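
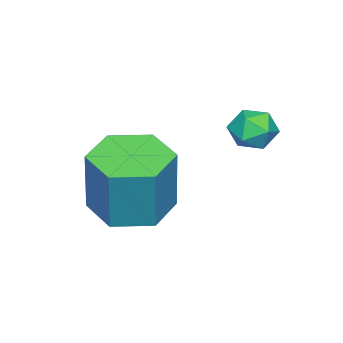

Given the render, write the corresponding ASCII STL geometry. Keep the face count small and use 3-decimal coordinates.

solid 
facet normal -0.204 -0.121 -0.972
outer loop
vertex 3.038 1.401 -1.799
vertex 1.991 1.383 -1.577
vertex 2.475 2.312 -1.794
endloop
endfacet
facet normal 0.826 0.512 -0.237
outer loop
vertex 3.038 1.401 -1.799
vertex 2.475 2.312 -1.794
vertex 3.435 1.636 0.095
endloop
endfacet
facet normal 0.826 0.511 -0.237
outer loop
vertex 3.435 1.636 0.095
vertex 2.475 2.312 -1.794
vertex 2.873 2.547 0.1
endloop
endfacet
facet normal 0.204 0.121 0.972
outer loop
vertex 3.435 1.636 0.095
vertex 2.873 2.547 0.1
vertex 2.389 1.617 0.317
endloop
endfacet
facet normal -0.204 -0.121 -0.972
outer loop
vertex 2.475 2.312 -1.794
vertex 1.991 1.383 -1.577
vertex 1.429 2.293 -1.572
endloop
endfacet
facet normal -0.042 0.993 -0.114
outer loop
vertex 2.475 2.312 -1.794
vertex 1.429 2.293 -1.572
vertex 2.873 2.547 0.1
endloop
endfacet
facet normal -0.042 0.993 -0.114
outer loop
vertex 2.873 2.547 0.1
vertex 1.429 2.293 -1.572
vertex 1.827 2.528 0.322
endloop
endfacet
facet normal 0.204 0.121 0.972
outer loop
vertex 2.873 2.547 0.1
vertex 1.827 2.528 0.322
vertex 2.389 1.617 0.317
endloop
endfacet
facet normal -0.204 -0.121 -0.972
outer loop
vertex 1.429 2.293 -1.572
vertex 1.991 1.383 -1.577
vertex 0.945 1.364 -1.355
endloop
endfacet
facet normal -0.868 0.481 0.123
outer loop
vertex 1.429 2.293 -1.572
vertex 0.945 1.364 -1.355
vertex 1.827 2.528 0.322
endloop
endfacet
facet normal -0.868 0.482 0.122
outer loop
vertex 1.827 2.528 0.322
vertex 0.945 1.364 -1.355
vertex 1.342 1.599 0.539
endloop
endfacet
facet normal 0.204 0.120 0.972
outer loop
vertex 1.827 2.528 0.322
vertex 1.342 1.599 0.539
vertex 2.389 1.617 0.317
endloop
endfacet
facet normal -0.204 -0.121 -0.972
outer loop
vertex 0.945 1.364 -1.355
vertex 1.991 1.383 -1.577
vertex 1.507 0.453 -1.36
endloop
endfacet
facet normal -0.826 -0.511 0.237
outer loop
vertex 0.945 1.364 -1.355
vertex 1.507 0.453 -1.36
vertex 1.342 1.599 0.539
endloop
endfacet
facet normal -0.826 -0.512 0.237
outer loop
vertex 1.342 1.599 0.539
vertex 1.507 0.453 -1.36
vertex 1.905 0.688 0.534
endloop
endfacet
facet normal 0.204 0.121 0.972
outer loop
vertex 1.342 1.599 0.539
vertex 1.905 0.688 0.534
vertex 2.389 1.617 0.317
endloop
endfacet
facet normal -0.204 -0.121 -0.972
outer loop
vertex 1.507 0.453 -1.36
vertex 1.991 1.383 -1.577
vertex 2.553 0.472 -1.582
endloop
endfacet
facet normal 0.042 -0.993 0.114
outer loop
vertex 1.507 0.453 -1.36
vertex 2.553 0.472 -1.582
vertex 1.905 0.688 0.534
endloop
endfacet
facet normal 0.042 -0.993 0.114
outer loop
vertex 1.905 0.688 0.534
vertex 2.553 0.472 -1.582
vertex 2.951 0.707 0.312
endloop
endfacet
facet normal 0.204 0.121 0.972
outer loop
vertex 1.905 0.688 0.534
vertex 2.951 0.707 0.312
vertex 2.389 1.617 0.317
endloop
endfacet
facet normal -0.204 -0.120 -0.972
outer loop
vertex 2.553 0.472 -1.582
vertex 1.991 1.383 -1.577
vertex 3.038 1.401 -1.799
endloop
endfacet
facet normal 0.868 -0.482 -0.123
outer loop
vertex 2.553 0.472 -1.582
vertex 3.038 1.401 -1.799
vertex 2.951 0.707 0.312
endloop
endfacet
facet normal 0.868 -0.481 -0.122
outer loop
vertex 2.951 0.707 0.312
vertex 3.038 1.401 -1.799
vertex 3.435 1.636 0.095
endloop
endfacet
facet normal 0.204 0.121 0.972
outer loop
vertex 2.951 0.707 0.312
vertex 3.435 1.636 0.095
vertex 2.389 1.617 0.317
endloop
endfacet
facet normal 0.106 0.960 -0.260
outer loop
vertex 0.726 4.203 0.442
vertex 0.206 4.363 0.821
vertex 0.817 4.365 1.078
endloop
endfacet
facet normal 0.735 0.624 -0.264
outer loop
vertex 0.726 4.203 0.442
vertex 0.817 4.365 1.078
vertex 1.152 3.859 0.814
endloop
endfacet
facet normal 0.691 0.077 -0.719
outer loop
vertex 0.726 4.203 0.442
vertex 1.152 3.859 0.814
vertex 0.749 3.543 0.393
endloop
endfacet
facet normal 0.032 0.075 -0.997
outer loop
vertex 0.726 4.203 0.442
vertex 0.749 3.543 0.393
vertex 0.164 3.855 0.398
endloop
endfacet
facet normal -0.328 0.620 -0.712
outer loop
vertex 0.726 4.203 0.442
vertex 0.164 3.855 0.398
vertex 0.206 4.363 0.821
endloop
endfacet
facet normal 0.848 0.359 0.389
outer loop
vertex 1.152 3.859 0.814
vertex 0.817 4.365 1.078
vertex 0.896 3.805 1.422
endloop
endfacet
facet normal -0.169 0.903 0.396
outer loop
vertex 0.817 4.365 1.078
vertex 0.206 4.363 0.821
vertex 0.311 4.117 1.427
endloop
endfacet
facet normal -0.873 0.352 -0.336
outer loop
vertex 0.206 4.363 0.821
vertex 0.164 3.855 0.398
vertex -0.092 3.801 1.006
endloop
endfacet
facet normal -0.290 -0.530 -0.797
outer loop
vertex 0.164 3.855 0.398
vertex 0.749 3.543 0.393
vertex 0.243 3.295 0.742
endloop
endfacet
facet normal 0.776 -0.526 -0.348
outer loop
vertex 0.749 3.543 0.393
vertex 1.152 3.859 0.814
vertex 0.854 3.297 0.999
endloop
endfacet
facet normal -0.032 -0.075 0.997
outer loop
vertex 0.334 3.457 1.378
vertex 0.896 3.805 1.422
vertex 0.311 4.117 1.427
endloop
endfacet
facet normal -0.691 -0.077 0.719
outer loop
vertex 0.334 3.457 1.378
vertex 0.311 4.117 1.427
vertex -0.092 3.801 1.006
endloop
endfacet
facet normal -0.735 -0.624 0.264
outer loop
vertex 0.334 3.457 1.378
vertex -0.092 3.801 1.006
vertex 0.243 3.295 0.742
endloop
endfacet
facet normal -0.106 -0.960 0.260
outer loop
vertex 0.334 3.457 1.378
vertex 0.243 3.295 0.742
vertex 0.854 3.297 0.999
endloop
endfacet
facet normal 0.328 -0.620 0.712
outer loop
vertex 0.334 3.457 1.378
vertex 0.854 3.297 0.999
vertex 0.896 3.805 1.422
endloop
endfacet
facet normal 0.290 0.530 0.797
outer loop
vertex 0.311 4.117 1.427
vertex 0.896 3.805 1.422
vertex 0.817 4.365 1.078
endloop
endfacet
facet normal -0.776 0.526 0.348
outer loop
vertex -0.092 3.801 1.006
vertex 0.311 4.117 1.427
vertex 0.206 4.363 0.821
endloop
endfacet
facet normal -0.848 -0.359 -0.389
outer loop
vertex 0.243 3.295 0.742
vertex -0.092 3.801 1.006
vertex 0.164 3.855 0.398
endloop
endfacet
facet normal 0.169 -0.903 -0.396
outer loop
vertex 0.854 3.297 0.999
vertex 0.243 3.295 0.742
vertex 0.749 3.543 0.393
endloop
endfacet
facet normal 0.873 -0.352 0.336
outer loop
vertex 0.896 3.805 1.422
vertex 0.854 3.297 0.999
vertex 1.152 3.859 0.814
endloop
endfacet

endsolid


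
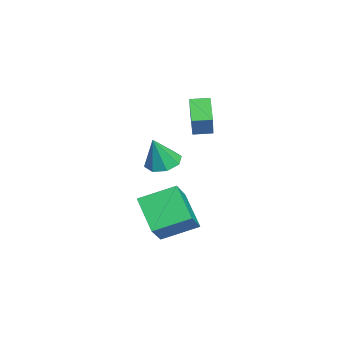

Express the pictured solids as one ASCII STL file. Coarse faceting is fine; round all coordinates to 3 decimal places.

solid 
facet normal -0.308 0.238 -0.921
outer loop
vertex 4.275 2.147 0.12
vertex 3.574 2.537 0.455
vertex 4.38 2.791 0.251
endloop
endfacet
facet normal 0.979 -0.180 0.099
outer loop
vertex 4.275 2.147 0.12
vertex 4.38 2.791 0.251
vertex 4.086 2.143 1.985
endloop
endfacet
facet normal -0.308 0.236 -0.922
outer loop
vertex 4.38 2.791 0.251
vertex 3.574 2.537 0.455
vertex 4.012 3.287 0.501
endloop
endfacet
facet normal 0.831 0.459 0.313
outer loop
vertex 4.38 2.791 0.251
vertex 4.012 3.287 0.501
vertex 4.086 2.143 1.985
endloop
endfacet
facet normal -0.309 0.237 -0.921
outer loop
vertex 4.012 3.287 0.501
vertex 3.574 2.537 0.455
vertex 3.387 3.342 0.725
endloop
endfacet
facet normal 0.275 0.768 0.578
outer loop
vertex 4.012 3.287 0.501
vertex 3.387 3.342 0.725
vertex 4.086 2.143 1.985
endloop
endfacet
facet normal -0.309 0.237 -0.921
outer loop
vertex 3.387 3.342 0.725
vertex 3.574 2.537 0.455
vertex 2.872 2.926 0.791
endloop
endfacet
facet normal -0.363 0.566 0.740
outer loop
vertex 3.387 3.342 0.725
vertex 2.872 2.926 0.791
vertex 4.086 2.143 1.985
endloop
endfacet
facet normal -0.309 0.238 -0.921
outer loop
vertex 2.872 2.926 0.791
vertex 3.574 2.537 0.455
vertex 2.767 2.282 0.66
endloop
endfacet
facet normal -0.710 -0.027 0.704
outer loop
vertex 2.872 2.926 0.791
vertex 2.767 2.282 0.66
vertex 4.086 2.143 1.985
endloop
endfacet
facet normal -0.309 0.236 -0.922
outer loop
vertex 2.767 2.282 0.66
vertex 3.574 2.537 0.455
vertex 3.135 1.786 0.41
endloop
endfacet
facet normal -0.563 -0.665 0.491
outer loop
vertex 2.767 2.282 0.66
vertex 3.135 1.786 0.41
vertex 4.086 2.143 1.985
endloop
endfacet
facet normal -0.309 0.236 -0.921
outer loop
vertex 3.135 1.786 0.41
vertex 3.574 2.537 0.455
vertex 3.76 1.731 0.186
endloop
endfacet
facet normal -0.005 -0.975 0.224
outer loop
vertex 3.135 1.786 0.41
vertex 3.76 1.731 0.186
vertex 4.086 2.143 1.985
endloop
endfacet
facet normal -0.309 0.236 -0.921
outer loop
vertex 3.76 1.731 0.186
vertex 3.574 2.537 0.455
vertex 4.275 2.147 0.12
endloop
endfacet
facet normal 0.632 -0.772 0.062
outer loop
vertex 3.76 1.731 0.186
vertex 4.275 2.147 0.12
vertex 4.086 2.143 1.985
endloop
endfacet
facet normal -0.706 -0.034 -0.708
outer loop
vertex -0.93 3.373 1.579
vertex -1.042 4.314 1.646
vertex 0.027 3.555 0.616
endloop
endfacet
facet normal 0.118 -0.991 -0.070
outer loop
vertex 1.502 3.626 2.094
vertex -0.93 3.373 1.579
vertex 0.027 3.555 0.616
endloop
endfacet
facet normal -0.706 -0.034 -0.707
outer loop
vertex 0.027 3.555 0.616
vertex -1.042 4.314 1.646
vertex -0.085 4.496 0.682
endloop
endfacet
facet normal 0.698 0.132 -0.703
outer loop
vertex -0.085 4.496 0.682
vertex 1.502 3.626 2.094
vertex 0.027 3.555 0.616
endloop
endfacet
facet normal -0.698 -0.133 0.703
outer loop
vertex -0.93 3.373 1.579
vertex 0.433 4.385 3.124
vertex -1.042 4.314 1.646
endloop
endfacet
facet normal 0.118 -0.991 -0.070
outer loop
vertex 0.545 3.444 3.058
vertex -0.93 3.373 1.579
vertex 1.502 3.626 2.094
endloop
endfacet
facet normal -0.699 -0.132 0.703
outer loop
vertex 0.545 3.444 3.058
vertex 0.433 4.385 3.124
vertex -0.93 3.373 1.579
endloop
endfacet
facet normal -0.118 0.991 0.070
outer loop
vertex -1.042 4.314 1.646
vertex 0.433 4.385 3.124
vertex -0.085 4.496 0.682
endloop
endfacet
facet normal 0.699 0.133 -0.703
outer loop
vertex 1.39 4.567 2.161
vertex 1.502 3.626 2.094
vertex -0.085 4.496 0.682
endloop
endfacet
facet normal -0.118 0.991 0.070
outer loop
vertex -0.085 4.496 0.682
vertex 0.433 4.385 3.124
vertex 1.39 4.567 2.161
endloop
endfacet
facet normal 0.706 0.034 0.707
outer loop
vertex 1.39 4.567 2.161
vertex 0.545 3.444 3.058
vertex 1.502 3.626 2.094
endloop
endfacet
facet normal 0.706 0.034 0.708
outer loop
vertex 0.433 4.385 3.124
vertex 0.545 3.444 3.058
vertex 1.39 4.567 2.161
endloop
endfacet
facet normal -0.724 0.165 -0.670
outer loop
vertex 1.978 3.381 -2.33
vertex 3.372 4.171 -3.641
vertex 2.267 1.644 -3.071
endloop
endfacet
facet normal -0.673 -0.382 0.633
outer loop
vertex 3.468 1.369 -1.959
vertex 1.978 3.381 -2.33
vertex 2.267 1.644 -3.071
endloop
endfacet
facet normal -0.724 0.166 -0.670
outer loop
vertex 2.267 1.644 -3.071
vertex 3.372 4.171 -3.641
vertex 3.66 2.434 -4.382
endloop
endfacet
facet normal 0.151 -0.909 -0.388
outer loop
vertex 3.66 2.434 -4.382
vertex 3.468 1.369 -1.959
vertex 2.267 1.644 -3.071
endloop
endfacet
facet normal -0.151 0.909 0.388
outer loop
vertex 1.978 3.381 -2.33
vertex 4.573 3.896 -2.529
vertex 3.372 4.171 -3.641
endloop
endfacet
facet normal -0.673 -0.382 0.633
outer loop
vertex 3.18 3.106 -1.218
vertex 1.978 3.381 -2.33
vertex 3.468 1.369 -1.959
endloop
endfacet
facet normal -0.151 0.909 0.388
outer loop
vertex 3.18 3.106 -1.218
vertex 4.573 3.896 -2.529
vertex 1.978 3.381 -2.33
endloop
endfacet
facet normal 0.673 0.382 -0.633
outer loop
vertex 3.372 4.171 -3.641
vertex 4.573 3.896 -2.529
vertex 3.66 2.434 -4.382
endloop
endfacet
facet normal 0.151 -0.909 -0.388
outer loop
vertex 4.862 2.159 -3.27
vertex 3.468 1.369 -1.959
vertex 3.66 2.434 -4.382
endloop
endfacet
facet normal 0.673 0.382 -0.633
outer loop
vertex 3.66 2.434 -4.382
vertex 4.573 3.896 -2.529
vertex 4.862 2.159 -3.27
endloop
endfacet
facet normal 0.724 -0.166 0.670
outer loop
vertex 4.862 2.159 -3.27
vertex 3.18 3.106 -1.218
vertex 3.468 1.369 -1.959
endloop
endfacet
facet normal 0.724 -0.165 0.670
outer loop
vertex 4.573 3.896 -2.529
vertex 3.18 3.106 -1.218
vertex 4.862 2.159 -3.27
endloop
endfacet

endsolid


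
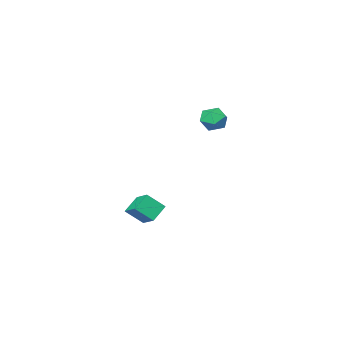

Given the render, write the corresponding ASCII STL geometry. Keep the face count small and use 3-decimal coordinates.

solid 
facet normal -0.768 -0.225 0.600
outer loop
vertex -0.123 -2.112 -3.434
vertex -0.017 -1.025 -2.891
vertex -0.898 -1.632 -4.245
endloop
endfacet
facet normal -0.086 -0.891 -0.445
outer loop
vertex -0.023 -1.375 -4.929
vertex -0.123 -2.112 -3.434
vertex -0.898 -1.632 -4.245
endloop
endfacet
facet normal -0.768 -0.225 0.600
outer loop
vertex -0.898 -1.632 -4.245
vertex -0.017 -1.025 -2.891
vertex -0.792 -0.544 -3.702
endloop
endfacet
facet normal -0.635 0.394 -0.665
outer loop
vertex -0.792 -0.544 -3.702
vertex -0.023 -1.375 -4.929
vertex -0.898 -1.632 -4.245
endloop
endfacet
facet normal 0.635 -0.394 0.664
outer loop
vertex -0.123 -2.112 -3.434
vertex 0.858 -0.768 -3.575
vertex -0.017 -1.025 -2.891
endloop
endfacet
facet normal -0.087 -0.891 -0.445
outer loop
vertex 0.752 -1.856 -4.118
vertex -0.123 -2.112 -3.434
vertex -0.023 -1.375 -4.929
endloop
endfacet
facet normal 0.635 -0.394 0.665
outer loop
vertex 0.752 -1.856 -4.118
vertex 0.858 -0.768 -3.575
vertex -0.123 -2.112 -3.434
endloop
endfacet
facet normal 0.087 0.891 0.446
outer loop
vertex -0.017 -1.025 -2.891
vertex 0.858 -0.768 -3.575
vertex -0.792 -0.544 -3.702
endloop
endfacet
facet normal -0.635 0.394 -0.665
outer loop
vertex 0.083 -0.288 -4.386
vertex -0.023 -1.375 -4.929
vertex -0.792 -0.544 -3.702
endloop
endfacet
facet normal 0.087 0.891 0.445
outer loop
vertex -0.792 -0.544 -3.702
vertex 0.858 -0.768 -3.575
vertex 0.083 -0.288 -4.386
endloop
endfacet
facet normal 0.768 0.225 -0.600
outer loop
vertex 0.083 -0.288 -4.386
vertex 0.752 -1.856 -4.118
vertex -0.023 -1.375 -4.929
endloop
endfacet
facet normal 0.767 0.225 -0.600
outer loop
vertex 0.858 -0.768 -3.575
vertex 0.752 -1.856 -4.118
vertex 0.083 -0.288 -4.386
endloop
endfacet
facet normal -0.765 0.341 0.546
outer loop
vertex -2.776 1.832 2.571
vertex -2.375 1.675 3.231
vertex -2.306 2.381 2.887
endloop
endfacet
facet normal -0.734 0.675 -0.081
outer loop
vertex -2.776 1.832 2.571
vertex -2.306 2.381 2.887
vertex -2.318 2.274 2.105
endloop
endfacet
facet normal -0.782 0.182 -0.596
outer loop
vertex -2.776 1.832 2.571
vertex -2.318 2.274 2.105
vertex -2.393 1.501 1.967
endloop
endfacet
facet normal -0.843 -0.456 -0.285
outer loop
vertex -2.776 1.832 2.571
vertex -2.393 1.501 1.967
vertex -2.428 1.131 2.662
endloop
endfacet
facet normal -0.833 -0.359 0.421
outer loop
vertex -2.776 1.832 2.571
vertex -2.428 1.131 2.662
vertex -2.375 1.675 3.231
endloop
endfacet
facet normal -0.093 0.987 -0.134
outer loop
vertex -2.318 2.274 2.105
vertex -2.306 2.381 2.887
vertex -1.632 2.389 2.478
endloop
endfacet
facet normal -0.144 0.445 0.884
outer loop
vertex -2.306 2.381 2.887
vertex -2.375 1.675 3.231
vertex -1.667 2.019 3.173
endloop
endfacet
facet normal -0.255 -0.687 0.681
outer loop
vertex -2.375 1.675 3.231
vertex -2.428 1.131 2.662
vertex -1.742 1.246 3.035
endloop
endfacet
facet normal -0.271 -0.844 -0.463
outer loop
vertex -2.428 1.131 2.662
vertex -2.393 1.501 1.967
vertex -1.754 1.139 2.253
endloop
endfacet
facet normal -0.171 0.189 -0.967
outer loop
vertex -2.393 1.501 1.967
vertex -2.318 2.274 2.105
vertex -1.685 1.845 1.909
endloop
endfacet
facet normal 0.843 0.456 0.285
outer loop
vertex -1.284 1.688 2.569
vertex -1.632 2.389 2.478
vertex -1.667 2.019 3.173
endloop
endfacet
facet normal 0.782 -0.182 0.596
outer loop
vertex -1.284 1.688 2.569
vertex -1.667 2.019 3.173
vertex -1.742 1.246 3.035
endloop
endfacet
facet normal 0.734 -0.675 0.081
outer loop
vertex -1.284 1.688 2.569
vertex -1.742 1.246 3.035
vertex -1.754 1.139 2.253
endloop
endfacet
facet normal 0.765 -0.341 -0.546
outer loop
vertex -1.284 1.688 2.569
vertex -1.754 1.139 2.253
vertex -1.685 1.845 1.909
endloop
endfacet
facet normal 0.833 0.359 -0.421
outer loop
vertex -1.284 1.688 2.569
vertex -1.685 1.845 1.909
vertex -1.632 2.389 2.478
endloop
endfacet
facet normal 0.271 0.844 0.463
outer loop
vertex -1.667 2.019 3.173
vertex -1.632 2.389 2.478
vertex -2.306 2.381 2.887
endloop
endfacet
facet normal 0.171 -0.189 0.967
outer loop
vertex -1.742 1.246 3.035
vertex -1.667 2.019 3.173
vertex -2.375 1.675 3.231
endloop
endfacet
facet normal 0.093 -0.987 0.134
outer loop
vertex -1.754 1.139 2.253
vertex -1.742 1.246 3.035
vertex -2.428 1.131 2.662
endloop
endfacet
facet normal 0.144 -0.445 -0.884
outer loop
vertex -1.685 1.845 1.909
vertex -1.754 1.139 2.253
vertex -2.393 1.501 1.967
endloop
endfacet
facet normal 0.255 0.687 -0.681
outer loop
vertex -1.632 2.389 2.478
vertex -1.685 1.845 1.909
vertex -2.318 2.274 2.105
endloop
endfacet

endsolid


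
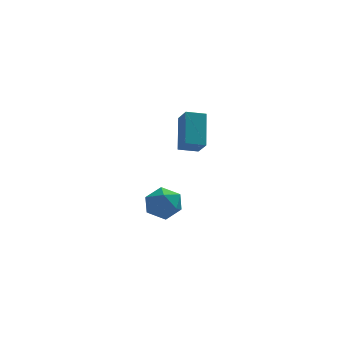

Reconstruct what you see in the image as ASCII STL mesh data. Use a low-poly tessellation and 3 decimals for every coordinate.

solid 
facet normal -0.037 0.940 0.339
outer loop
vertex -1.671 0.621 -3.729
vertex -1.25 0.36 -2.959
vertex -0.758 0.639 -3.678
endloop
endfacet
facet normal 0.003 0.928 -0.373
outer loop
vertex -1.671 0.621 -3.729
vertex -0.758 0.639 -3.678
vertex -1.168 0.335 -4.437
endloop
endfacet
facet normal -0.556 0.555 -0.619
outer loop
vertex -1.671 0.621 -3.729
vertex -1.168 0.335 -4.437
vertex -1.913 -0.133 -4.187
endloop
endfacet
facet normal -0.940 0.337 -0.058
outer loop
vertex -1.671 0.621 -3.729
vertex -1.913 -0.133 -4.187
vertex -1.964 -0.117 -3.274
endloop
endfacet
facet normal -0.620 0.575 0.534
outer loop
vertex -1.671 0.621 -3.729
vertex -1.964 -0.117 -3.274
vertex -1.25 0.36 -2.959
endloop
endfacet
facet normal 0.597 0.579 -0.555
outer loop
vertex -1.168 0.335 -4.437
vertex -0.758 0.639 -3.678
vertex -0.436 -0.103 -4.106
endloop
endfacet
facet normal 0.534 0.598 0.597
outer loop
vertex -0.758 0.639 -3.678
vertex -1.25 0.36 -2.959
vertex -0.487 -0.087 -3.193
endloop
endfacet
facet normal -0.408 0.008 0.913
outer loop
vertex -1.25 0.36 -2.959
vertex -1.964 -0.117 -3.274
vertex -1.232 -0.555 -2.943
endloop
endfacet
facet normal -0.926 -0.376 -0.045
outer loop
vertex -1.964 -0.117 -3.274
vertex -1.913 -0.133 -4.187
vertex -1.642 -0.859 -3.702
endloop
endfacet
facet normal -0.305 -0.023 -0.952
outer loop
vertex -1.913 -0.133 -4.187
vertex -1.168 0.335 -4.437
vertex -1.15 -0.58 -4.421
endloop
endfacet
facet normal 0.940 -0.337 0.058
outer loop
vertex -0.729 -0.841 -3.651
vertex -0.436 -0.103 -4.106
vertex -0.487 -0.087 -3.193
endloop
endfacet
facet normal 0.556 -0.555 0.619
outer loop
vertex -0.729 -0.841 -3.651
vertex -0.487 -0.087 -3.193
vertex -1.232 -0.555 -2.943
endloop
endfacet
facet normal -0.003 -0.928 0.373
outer loop
vertex -0.729 -0.841 -3.651
vertex -1.232 -0.555 -2.943
vertex -1.642 -0.859 -3.702
endloop
endfacet
facet normal 0.037 -0.940 -0.339
outer loop
vertex -0.729 -0.841 -3.651
vertex -1.642 -0.859 -3.702
vertex -1.15 -0.58 -4.421
endloop
endfacet
facet normal 0.620 -0.575 -0.534
outer loop
vertex -0.729 -0.841 -3.651
vertex -1.15 -0.58 -4.421
vertex -0.436 -0.103 -4.106
endloop
endfacet
facet normal 0.926 0.376 0.045
outer loop
vertex -0.487 -0.087 -3.193
vertex -0.436 -0.103 -4.106
vertex -0.758 0.639 -3.678
endloop
endfacet
facet normal 0.305 0.023 0.952
outer loop
vertex -1.232 -0.555 -2.943
vertex -0.487 -0.087 -3.193
vertex -1.25 0.36 -2.959
endloop
endfacet
facet normal -0.597 -0.579 0.555
outer loop
vertex -1.642 -0.859 -3.702
vertex -1.232 -0.555 -2.943
vertex -1.964 -0.117 -3.274
endloop
endfacet
facet normal -0.534 -0.598 -0.597
outer loop
vertex -1.15 -0.58 -4.421
vertex -1.642 -0.859 -3.702
vertex -1.913 -0.133 -4.187
endloop
endfacet
facet normal 0.408 -0.008 -0.913
outer loop
vertex -0.436 -0.103 -4.106
vertex -1.15 -0.58 -4.421
vertex -1.168 0.335 -4.437
endloop
endfacet
facet normal -0.968 -0.103 0.229
outer loop
vertex -0.443 -1.762 2.489
vertex -0.676 -1.075 1.815
vertex -0.596 -2.995 1.286
endloop
endfacet
facet normal 0.234 -0.694 0.681
outer loop
vertex 0.256 -2.905 1.085
vertex -0.443 -1.762 2.489
vertex -0.596 -2.995 1.286
endloop
endfacet
facet normal -0.968 -0.103 0.229
outer loop
vertex -0.596 -2.995 1.286
vertex -0.676 -1.075 1.815
vertex -0.829 -2.309 0.612
endloop
endfacet
facet normal -0.089 -0.713 -0.695
outer loop
vertex -0.829 -2.309 0.612
vertex 0.256 -2.905 1.085
vertex -0.596 -2.995 1.286
endloop
endfacet
facet normal 0.089 0.713 0.696
outer loop
vertex -0.443 -1.762 2.489
vertex 0.176 -0.985 1.614
vertex -0.676 -1.075 1.815
endloop
endfacet
facet normal 0.235 -0.693 0.681
outer loop
vertex 0.409 -1.671 2.288
vertex -0.443 -1.762 2.489
vertex 0.256 -2.905 1.085
endloop
endfacet
facet normal 0.088 0.713 0.695
outer loop
vertex 0.409 -1.671 2.288
vertex 0.176 -0.985 1.614
vertex -0.443 -1.762 2.489
endloop
endfacet
facet normal -0.234 0.693 -0.681
outer loop
vertex -0.676 -1.075 1.815
vertex 0.176 -0.985 1.614
vertex -0.829 -2.309 0.612
endloop
endfacet
facet normal -0.088 -0.713 -0.696
outer loop
vertex 0.023 -2.218 0.411
vertex 0.256 -2.905 1.085
vertex -0.829 -2.309 0.612
endloop
endfacet
facet normal -0.235 0.694 -0.681
outer loop
vertex -0.829 -2.309 0.612
vertex 0.176 -0.985 1.614
vertex 0.023 -2.218 0.411
endloop
endfacet
facet normal 0.968 0.103 -0.229
outer loop
vertex 0.023 -2.218 0.411
vertex 0.409 -1.671 2.288
vertex 0.256 -2.905 1.085
endloop
endfacet
facet normal 0.968 0.104 -0.229
outer loop
vertex 0.176 -0.985 1.614
vertex 0.409 -1.671 2.288
vertex 0.023 -2.218 0.411
endloop
endfacet

endsolid


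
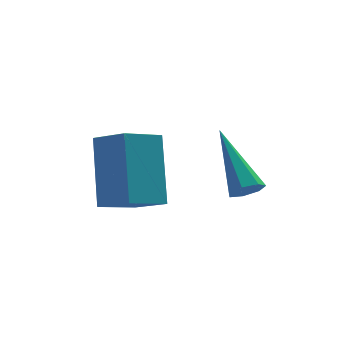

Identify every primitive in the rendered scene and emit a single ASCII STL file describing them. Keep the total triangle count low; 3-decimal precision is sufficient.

solid 
facet normal -0.813 -0.444 0.376
outer loop
vertex -1.876 -2.65 1.511
vertex -2.524 -1.884 1.014
vertex -2.004 -3.889 -0.228
endloop
endfacet
facet normal 0.580 -0.683 0.444
outer loop
vertex -0.956 -3.316 -0.714
vertex -1.876 -2.65 1.511
vertex -2.004 -3.889 -0.228
endloop
endfacet
facet normal -0.813 -0.444 0.376
outer loop
vertex -2.004 -3.889 -0.228
vertex -2.524 -1.884 1.014
vertex -2.653 -3.123 -0.726
endloop
endfacet
facet normal -0.060 -0.579 -0.813
outer loop
vertex -2.653 -3.123 -0.726
vertex -0.956 -3.316 -0.714
vertex -2.004 -3.889 -0.228
endloop
endfacet
facet normal 0.061 0.579 0.813
outer loop
vertex -1.876 -2.65 1.511
vertex -1.476 -1.311 0.528
vertex -2.524 -1.884 1.014
endloop
endfacet
facet normal 0.579 -0.684 0.444
outer loop
vertex -0.827 -2.077 1.026
vertex -1.876 -2.65 1.511
vertex -0.956 -3.316 -0.714
endloop
endfacet
facet normal 0.060 0.579 0.813
outer loop
vertex -0.827 -2.077 1.026
vertex -1.476 -1.311 0.528
vertex -1.876 -2.65 1.511
endloop
endfacet
facet normal -0.580 0.684 -0.444
outer loop
vertex -2.524 -1.884 1.014
vertex -1.476 -1.311 0.528
vertex -2.653 -3.123 -0.726
endloop
endfacet
facet normal -0.060 -0.579 -0.813
outer loop
vertex -1.604 -2.55 -1.211
vertex -0.956 -3.316 -0.714
vertex -2.653 -3.123 -0.726
endloop
endfacet
facet normal -0.579 0.684 -0.444
outer loop
vertex -2.653 -3.123 -0.726
vertex -1.476 -1.311 0.528
vertex -1.604 -2.55 -1.211
endloop
endfacet
facet normal 0.813 0.444 -0.376
outer loop
vertex -1.604 -2.55 -1.211
vertex -0.827 -2.077 1.026
vertex -0.956 -3.316 -0.714
endloop
endfacet
facet normal 0.813 0.444 -0.376
outer loop
vertex -1.476 -1.311 0.528
vertex -0.827 -2.077 1.026
vertex -1.604 -2.55 -1.211
endloop
endfacet
facet normal 0.156 -0.745 -0.648
outer loop
vertex 1.486 -3.469 -0.279
vertex 1.003 -3.458 -0.408
vertex 1.385 -3.204 -0.608
endloop
endfacet
facet normal 0.905 0.420 0.060
outer loop
vertex 1.486 -3.469 -0.279
vertex 1.385 -3.204 -0.608
vertex 0.677 -1.902 0.948
endloop
endfacet
facet normal 0.157 -0.746 -0.648
outer loop
vertex 1.385 -3.204 -0.608
vertex 1.003 -3.458 -0.408
vertex 0.996 -3.131 -0.786
endloop
endfacet
facet normal 0.372 0.788 -0.490
outer loop
vertex 1.385 -3.204 -0.608
vertex 0.996 -3.131 -0.786
vertex 0.677 -1.902 0.948
endloop
endfacet
facet normal 0.156 -0.746 -0.648
outer loop
vertex 0.996 -3.131 -0.786
vertex 1.003 -3.458 -0.408
vertex 0.613 -3.304 -0.679
endloop
endfacet
facet normal -0.465 0.679 -0.567
outer loop
vertex 0.996 -3.131 -0.786
vertex 0.613 -3.304 -0.679
vertex 0.677 -1.902 0.948
endloop
endfacet
facet normal 0.157 -0.745 -0.649
outer loop
vertex 0.613 -3.304 -0.679
vertex 1.003 -3.458 -0.408
vertex 0.523 -3.594 -0.368
endloop
endfacet
facet normal -0.977 0.179 -0.116
outer loop
vertex 0.613 -3.304 -0.679
vertex 0.523 -3.594 -0.368
vertex 0.677 -1.902 0.948
endloop
endfacet
facet normal 0.157 -0.745 -0.648
outer loop
vertex 0.523 -3.594 -0.368
vertex 1.003 -3.458 -0.408
vertex 0.796 -3.781 -0.087
endloop
endfacet
facet normal -0.777 -0.340 0.529
outer loop
vertex 0.523 -3.594 -0.368
vertex 0.796 -3.781 -0.087
vertex 0.677 -1.902 0.948
endloop
endfacet
facet normal 0.155 -0.745 -0.649
outer loop
vertex 0.796 -3.781 -0.087
vertex 1.003 -3.458 -0.408
vertex 1.224 -3.726 -0.048
endloop
endfacet
facet normal -0.018 -0.483 0.875
outer loop
vertex 0.796 -3.781 -0.087
vertex 1.224 -3.726 -0.048
vertex 0.677 -1.902 0.948
endloop
endfacet
facet normal 0.157 -0.744 -0.650
outer loop
vertex 1.224 -3.726 -0.048
vertex 1.003 -3.458 -0.408
vertex 1.486 -3.469 -0.279
endloop
endfacet
facet normal 0.731 -0.145 0.667
outer loop
vertex 1.224 -3.726 -0.048
vertex 1.486 -3.469 -0.279
vertex 0.677 -1.902 0.948
endloop
endfacet

endsolid


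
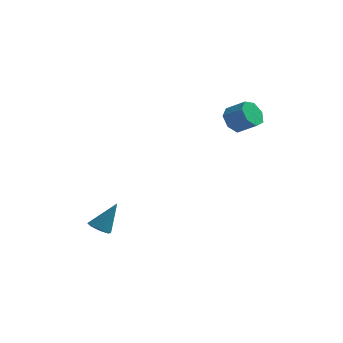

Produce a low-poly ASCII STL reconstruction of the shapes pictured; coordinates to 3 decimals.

solid 
facet normal -0.818 0.190 -0.542
outer loop
vertex 3.206 2.952 2.207
vertex 2.735 2.735 2.842
vertex 3.031 3.476 2.655
endloop
endfacet
facet normal 0.519 0.649 -0.556
outer loop
vertex 3.206 2.952 2.207
vertex 3.031 3.476 2.655
vertex 4.196 2.722 2.863
endloop
endfacet
facet normal 0.519 0.648 -0.557
outer loop
vertex 4.196 2.722 2.863
vertex 3.031 3.476 2.655
vertex 4.021 3.247 3.311
endloop
endfacet
facet normal 0.819 -0.190 0.542
outer loop
vertex 4.196 2.722 2.863
vertex 4.021 3.247 3.311
vertex 3.725 2.505 3.498
endloop
endfacet
facet normal -0.819 0.190 -0.542
outer loop
vertex 3.031 3.476 2.655
vertex 2.735 2.735 2.842
vertex 2.633 3.442 3.244
endloop
endfacet
facet normal 0.131 0.981 0.145
outer loop
vertex 3.031 3.476 2.655
vertex 2.633 3.442 3.244
vertex 4.021 3.247 3.311
endloop
endfacet
facet normal 0.131 0.981 0.145
outer loop
vertex 4.021 3.247 3.311
vertex 2.633 3.442 3.244
vertex 3.623 3.213 3.9
endloop
endfacet
facet normal 0.819 -0.190 0.542
outer loop
vertex 4.021 3.247 3.311
vertex 3.623 3.213 3.9
vertex 3.725 2.505 3.498
endloop
endfacet
facet normal -0.819 0.190 -0.542
outer loop
vertex 2.633 3.442 3.244
vertex 2.735 2.735 2.842
vertex 2.312 2.875 3.53
endloop
endfacet
facet normal -0.356 0.574 0.738
outer loop
vertex 2.633 3.442 3.244
vertex 2.312 2.875 3.53
vertex 3.623 3.213 3.9
endloop
endfacet
facet normal -0.356 0.574 0.738
outer loop
vertex 3.623 3.213 3.9
vertex 2.312 2.875 3.53
vertex 3.302 2.646 4.186
endloop
endfacet
facet normal 0.819 -0.190 0.542
outer loop
vertex 3.623 3.213 3.9
vertex 3.302 2.646 4.186
vertex 3.725 2.505 3.498
endloop
endfacet
facet normal -0.818 0.191 -0.542
outer loop
vertex 2.312 2.875 3.53
vertex 2.735 2.735 2.842
vertex 2.309 2.203 3.298
endloop
endfacet
facet normal -0.574 -0.265 0.775
outer loop
vertex 2.312 2.875 3.53
vertex 2.309 2.203 3.298
vertex 3.302 2.646 4.186
endloop
endfacet
facet normal -0.574 -0.265 0.775
outer loop
vertex 3.302 2.646 4.186
vertex 2.309 2.203 3.298
vertex 3.3 1.973 3.954
endloop
endfacet
facet normal 0.819 -0.189 0.542
outer loop
vertex 3.302 2.646 4.186
vertex 3.3 1.973 3.954
vertex 3.725 2.505 3.498
endloop
endfacet
facet normal -0.818 0.190 -0.542
outer loop
vertex 2.309 2.203 3.298
vertex 2.735 2.735 2.842
vertex 2.627 1.931 2.723
endloop
endfacet
facet normal -0.361 -0.904 0.228
outer loop
vertex 2.309 2.203 3.298
vertex 2.627 1.931 2.723
vertex 3.3 1.973 3.954
endloop
endfacet
facet normal -0.361 -0.904 0.228
outer loop
vertex 3.3 1.973 3.954
vertex 2.627 1.931 2.723
vertex 3.618 1.701 3.379
endloop
endfacet
facet normal 0.819 -0.189 0.542
outer loop
vertex 3.3 1.973 3.954
vertex 3.618 1.701 3.379
vertex 3.725 2.505 3.498
endloop
endfacet
facet normal -0.819 0.190 -0.542
outer loop
vertex 2.627 1.931 2.723
vertex 2.735 2.735 2.842
vertex 3.026 2.264 2.237
endloop
endfacet
facet normal 0.124 -0.863 -0.490
outer loop
vertex 2.627 1.931 2.723
vertex 3.026 2.264 2.237
vertex 3.618 1.701 3.379
endloop
endfacet
facet normal 0.124 -0.863 -0.490
outer loop
vertex 3.618 1.701 3.379
vertex 3.026 2.264 2.237
vertex 4.017 2.034 2.893
endloop
endfacet
facet normal 0.819 -0.189 0.542
outer loop
vertex 3.618 1.701 3.379
vertex 4.017 2.034 2.893
vertex 3.725 2.505 3.498
endloop
endfacet
facet normal -0.818 0.191 -0.542
outer loop
vertex 3.026 2.264 2.237
vertex 2.735 2.735 2.842
vertex 3.206 2.952 2.207
endloop
endfacet
facet normal 0.516 -0.172 -0.839
outer loop
vertex 3.026 2.264 2.237
vertex 3.206 2.952 2.207
vertex 4.017 2.034 2.893
endloop
endfacet
facet normal 0.516 -0.171 -0.839
outer loop
vertex 4.017 2.034 2.893
vertex 3.206 2.952 2.207
vertex 4.196 2.722 2.863
endloop
endfacet
facet normal 0.819 -0.189 0.542
outer loop
vertex 4.017 2.034 2.893
vertex 4.196 2.722 2.863
vertex 3.725 2.505 3.498
endloop
endfacet
facet normal -0.414 -0.354 -0.839
outer loop
vertex -2.461 -0.796 -3.89
vertex -3.014 -0.913 -3.568
vertex -2.773 -0.408 -3.9
endloop
endfacet
facet normal 0.759 0.604 -0.245
outer loop
vertex -2.461 -0.796 -3.89
vertex -2.773 -0.408 -3.9
vertex -2.286 -0.287 -2.092
endloop
endfacet
facet normal -0.412 -0.355 -0.839
outer loop
vertex -2.773 -0.408 -3.9
vertex -3.014 -0.913 -3.568
vertex -3.226 -0.317 -3.716
endloop
endfacet
facet normal 0.154 0.982 -0.107
outer loop
vertex -2.773 -0.408 -3.9
vertex -3.226 -0.317 -3.716
vertex -2.286 -0.287 -2.092
endloop
endfacet
facet normal -0.413 -0.355 -0.839
outer loop
vertex -3.226 -0.317 -3.716
vertex -3.014 -0.913 -3.568
vertex -3.555 -0.574 -3.445
endloop
endfacet
facet normal -0.460 0.852 0.250
outer loop
vertex -3.226 -0.317 -3.716
vertex -3.555 -0.574 -3.445
vertex -2.286 -0.287 -2.092
endloop
endfacet
facet normal -0.413 -0.356 -0.838
outer loop
vertex -3.555 -0.574 -3.445
vertex -3.014 -0.913 -3.568
vertex -3.566 -1.03 -3.246
endloop
endfacet
facet normal -0.728 0.289 0.622
outer loop
vertex -3.555 -0.574 -3.445
vertex -3.566 -1.03 -3.246
vertex -2.286 -0.287 -2.092
endloop
endfacet
facet normal -0.414 -0.355 -0.838
outer loop
vertex -3.566 -1.03 -3.246
vertex -3.014 -0.913 -3.568
vertex -3.254 -1.417 -3.236
endloop
endfacet
facet normal -0.491 -0.375 0.786
outer loop
vertex -3.566 -1.03 -3.246
vertex -3.254 -1.417 -3.236
vertex -2.286 -0.287 -2.092
endloop
endfacet
facet normal -0.413 -0.356 -0.838
outer loop
vertex -3.254 -1.417 -3.236
vertex -3.014 -0.913 -3.568
vertex -2.801 -1.509 -3.42
endloop
endfacet
facet normal 0.111 -0.752 0.649
outer loop
vertex -3.254 -1.417 -3.236
vertex -2.801 -1.509 -3.42
vertex -2.286 -0.287 -2.092
endloop
endfacet
facet normal -0.413 -0.356 -0.838
outer loop
vertex -2.801 -1.509 -3.42
vertex -3.014 -0.913 -3.568
vertex -2.473 -1.251 -3.691
endloop
endfacet
facet normal 0.728 -0.621 0.290
outer loop
vertex -2.801 -1.509 -3.42
vertex -2.473 -1.251 -3.691
vertex -2.286 -0.287 -2.092
endloop
endfacet
facet normal -0.413 -0.356 -0.838
outer loop
vertex -2.473 -1.251 -3.691
vertex -3.014 -0.913 -3.568
vertex -2.461 -0.796 -3.89
endloop
endfacet
facet normal 0.995 -0.061 -0.080
outer loop
vertex -2.473 -1.251 -3.691
vertex -2.461 -0.796 -3.89
vertex -2.286 -0.287 -2.092
endloop
endfacet

endsolid


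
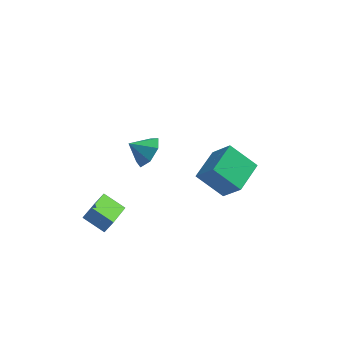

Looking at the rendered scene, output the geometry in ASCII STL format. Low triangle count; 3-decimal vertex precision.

solid 
facet normal -0.517 -0.252 -0.818
outer loop
vertex -3.18 -3.56 -0.985
vertex -2.932 -1.674 -1.722
vertex -2.002 -3.958 -1.606
endloop
endfacet
facet normal -0.122 -0.924 0.362
outer loop
vertex -1.568 -3.746 -0.918
vertex -3.18 -3.56 -0.985
vertex -2.002 -3.958 -1.606
endloop
endfacet
facet normal -0.516 -0.252 -0.819
outer loop
vertex -2.002 -3.958 -1.606
vertex -2.932 -1.674 -1.722
vertex -1.754 -2.071 -2.343
endloop
endfacet
facet normal 0.848 -0.286 -0.447
outer loop
vertex -1.754 -2.071 -2.343
vertex -1.568 -3.746 -0.918
vertex -2.002 -3.958 -1.606
endloop
endfacet
facet normal -0.848 0.286 0.447
outer loop
vertex -3.18 -3.56 -0.985
vertex -2.498 -1.462 -1.034
vertex -2.932 -1.674 -1.722
endloop
endfacet
facet normal -0.122 -0.925 0.360
outer loop
vertex -2.746 -3.349 -0.297
vertex -3.18 -3.56 -0.985
vertex -1.568 -3.746 -0.918
endloop
endfacet
facet normal -0.848 0.286 0.447
outer loop
vertex -2.746 -3.349 -0.297
vertex -2.498 -1.462 -1.034
vertex -3.18 -3.56 -0.985
endloop
endfacet
facet normal 0.121 0.925 -0.361
outer loop
vertex -2.932 -1.674 -1.722
vertex -2.498 -1.462 -1.034
vertex -1.754 -2.071 -2.343
endloop
endfacet
facet normal 0.848 -0.286 -0.447
outer loop
vertex -1.32 -1.86 -1.655
vertex -1.568 -3.746 -0.918
vertex -1.754 -2.071 -2.343
endloop
endfacet
facet normal 0.122 0.925 -0.361
outer loop
vertex -1.754 -2.071 -2.343
vertex -2.498 -1.462 -1.034
vertex -1.32 -1.86 -1.655
endloop
endfacet
facet normal 0.516 0.252 0.818
outer loop
vertex -1.32 -1.86 -1.655
vertex -2.746 -3.349 -0.297
vertex -1.568 -3.746 -0.918
endloop
endfacet
facet normal 0.517 0.252 0.818
outer loop
vertex -2.498 -1.462 -1.034
vertex -2.746 -3.349 -0.297
vertex -1.32 -1.86 -1.655
endloop
endfacet
facet normal -0.771 0.152 0.619
outer loop
vertex 3.324 -3.109 3.712
vertex 3.924 -1.378 4.035
vertex 2.39 -2.542 2.409
endloop
endfacet
facet normal -0.322 -0.931 -0.174
outer loop
vertex 3.816 -2.822 1.265
vertex 3.324 -3.109 3.712
vertex 2.39 -2.542 2.409
endloop
endfacet
facet normal -0.771 0.151 0.619
outer loop
vertex 2.39 -2.542 2.409
vertex 3.924 -1.378 4.035
vertex 2.99 -0.811 2.733
endloop
endfacet
facet normal -0.549 0.334 -0.766
outer loop
vertex 2.99 -0.811 2.733
vertex 3.816 -2.822 1.265
vertex 2.39 -2.542 2.409
endloop
endfacet
facet normal 0.549 -0.333 0.766
outer loop
vertex 3.324 -3.109 3.712
vertex 5.35 -1.658 2.891
vertex 3.924 -1.378 4.035
endloop
endfacet
facet normal -0.322 -0.930 -0.174
outer loop
vertex 4.75 -3.389 2.567
vertex 3.324 -3.109 3.712
vertex 3.816 -2.822 1.265
endloop
endfacet
facet normal 0.549 -0.334 0.766
outer loop
vertex 4.75 -3.389 2.567
vertex 5.35 -1.658 2.891
vertex 3.324 -3.109 3.712
endloop
endfacet
facet normal 0.322 0.931 0.174
outer loop
vertex 3.924 -1.378 4.035
vertex 5.35 -1.658 2.891
vertex 2.99 -0.811 2.733
endloop
endfacet
facet normal -0.550 0.333 -0.766
outer loop
vertex 4.416 -1.091 1.588
vertex 3.816 -2.822 1.265
vertex 2.99 -0.811 2.733
endloop
endfacet
facet normal 0.322 0.931 0.174
outer loop
vertex 2.99 -0.811 2.733
vertex 5.35 -1.658 2.891
vertex 4.416 -1.091 1.588
endloop
endfacet
facet normal 0.771 -0.152 -0.619
outer loop
vertex 4.416 -1.091 1.588
vertex 4.75 -3.389 2.567
vertex 3.816 -2.822 1.265
endloop
endfacet
facet normal 0.771 -0.151 -0.619
outer loop
vertex 5.35 -1.658 2.891
vertex 4.75 -3.389 2.567
vertex 4.416 -1.091 1.588
endloop
endfacet
facet normal 0.797 0.115 -0.592
outer loop
vertex -0.338 2.54 0.059
vertex -0.806 1.992 -0.677
vertex -0.834 3.009 -0.518
endloop
endfacet
facet normal -0.289 0.606 0.741
outer loop
vertex -0.338 2.54 0.059
vertex -0.834 3.009 -0.518
vertex -1.794 1.848 0.057
endloop
endfacet
facet normal 0.797 0.115 -0.593
outer loop
vertex -0.834 3.009 -0.518
vertex -0.806 1.992 -0.677
vertex -1.309 2.712 -1.214
endloop
endfacet
facet normal -0.707 0.680 0.192
outer loop
vertex -0.834 3.009 -0.518
vertex -1.309 2.712 -1.214
vertex -1.794 1.848 0.057
endloop
endfacet
facet normal 0.798 0.116 -0.592
outer loop
vertex -1.309 2.712 -1.214
vertex -0.806 1.992 -0.677
vertex -1.405 1.873 -1.507
endloop
endfacet
facet normal -0.953 0.191 -0.234
outer loop
vertex -1.309 2.712 -1.214
vertex -1.405 1.873 -1.507
vertex -1.794 1.848 0.057
endloop
endfacet
facet normal 0.798 0.115 -0.592
outer loop
vertex -1.405 1.873 -1.507
vertex -0.806 1.992 -0.677
vertex -1.05 1.123 -1.175
endloop
endfacet
facet normal -0.842 -0.495 -0.217
outer loop
vertex -1.405 1.873 -1.507
vertex -1.05 1.123 -1.175
vertex -1.794 1.848 0.057
endloop
endfacet
facet normal 0.797 0.116 -0.593
outer loop
vertex -1.05 1.123 -1.175
vertex -0.806 1.992 -0.677
vertex -0.51 1.027 -0.468
endloop
endfacet
facet normal -0.455 -0.860 0.231
outer loop
vertex -1.05 1.123 -1.175
vertex -0.51 1.027 -0.468
vertex -1.794 1.848 0.057
endloop
endfacet
facet normal 0.797 0.116 -0.592
outer loop
vertex -0.51 1.027 -0.468
vertex -0.806 1.992 -0.677
vertex -0.194 1.658 0.081
endloop
endfacet
facet normal -0.086 -0.629 0.773
outer loop
vertex -0.51 1.027 -0.468
vertex -0.194 1.658 0.081
vertex -1.794 1.848 0.057
endloop
endfacet
facet normal 0.797 0.115 -0.593
outer loop
vertex -0.194 1.658 0.081
vertex -0.806 1.992 -0.677
vertex -0.338 2.54 0.059
endloop
endfacet
facet normal -0.012 0.023 1.000
outer loop
vertex -0.194 1.658 0.081
vertex -0.338 2.54 0.059
vertex -1.794 1.848 0.057
endloop
endfacet

endsolid


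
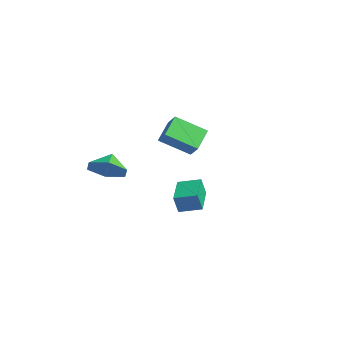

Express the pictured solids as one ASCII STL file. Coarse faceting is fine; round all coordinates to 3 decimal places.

solid 
facet normal -0.809 0.574 0.125
outer loop
vertex 2.33 -1.327 1.293
vertex 2.993 -0.447 1.546
vertex 2.36 -1.083 0.365
endloop
endfacet
facet normal -0.587 -0.778 -0.224
outer loop
vertex 3.727 -2.053 0.154
vertex 2.33 -1.327 1.293
vertex 2.36 -1.083 0.365
endloop
endfacet
facet normal -0.809 0.574 0.125
outer loop
vertex 2.36 -1.083 0.365
vertex 2.993 -0.447 1.546
vertex 3.023 -0.203 0.617
endloop
endfacet
facet normal 0.031 0.254 -0.967
outer loop
vertex 3.023 -0.203 0.617
vertex 3.727 -2.053 0.154
vertex 2.36 -1.083 0.365
endloop
endfacet
facet normal -0.031 -0.254 0.967
outer loop
vertex 2.33 -1.327 1.293
vertex 4.36 -1.417 1.335
vertex 2.993 -0.447 1.546
endloop
endfacet
facet normal -0.587 -0.778 -0.223
outer loop
vertex 3.697 -2.297 1.083
vertex 2.33 -1.327 1.293
vertex 3.727 -2.053 0.154
endloop
endfacet
facet normal -0.031 -0.253 0.967
outer loop
vertex 3.697 -2.297 1.083
vertex 4.36 -1.417 1.335
vertex 2.33 -1.327 1.293
endloop
endfacet
facet normal 0.587 0.778 0.223
outer loop
vertex 2.993 -0.447 1.546
vertex 4.36 -1.417 1.335
vertex 3.023 -0.203 0.617
endloop
endfacet
facet normal 0.032 0.254 -0.967
outer loop
vertex 4.39 -1.173 0.407
vertex 3.727 -2.053 0.154
vertex 3.023 -0.203 0.617
endloop
endfacet
facet normal 0.587 0.778 0.224
outer loop
vertex 3.023 -0.203 0.617
vertex 4.36 -1.417 1.335
vertex 4.39 -1.173 0.407
endloop
endfacet
facet normal 0.809 -0.574 -0.125
outer loop
vertex 4.39 -1.173 0.407
vertex 3.697 -2.297 1.083
vertex 3.727 -2.053 0.154
endloop
endfacet
facet normal 0.809 -0.574 -0.125
outer loop
vertex 4.36 -1.417 1.335
vertex 3.697 -2.297 1.083
vertex 4.39 -1.173 0.407
endloop
endfacet
facet normal 0.558 -0.552 -0.620
outer loop
vertex -1.706 -2.82 1.209
vertex -2.383 -2.584 0.389
vertex -1.525 -1.942 0.59
endloop
endfacet
facet normal 0.254 0.522 0.814
outer loop
vertex -1.706 -2.82 1.209
vertex -1.525 -1.942 0.59
vertex -2.997 -1.976 1.071
endloop
endfacet
facet normal 0.558 -0.552 -0.620
outer loop
vertex -1.525 -1.942 0.59
vertex -2.383 -2.584 0.389
vertex -2.203 -1.705 -0.231
endloop
endfacet
facet normal 0.054 0.970 0.235
outer loop
vertex -1.525 -1.942 0.59
vertex -2.203 -1.705 -0.231
vertex -2.997 -1.976 1.071
endloop
endfacet
facet normal 0.557 -0.552 -0.620
outer loop
vertex -2.203 -1.705 -0.231
vertex -2.383 -2.584 0.389
vertex -3.061 -2.347 -0.431
endloop
endfacet
facet normal -0.563 0.807 -0.175
outer loop
vertex -2.203 -1.705 -0.231
vertex -3.061 -2.347 -0.431
vertex -2.997 -1.976 1.071
endloop
endfacet
facet normal 0.557 -0.552 -0.620
outer loop
vertex -3.061 -2.347 -0.431
vertex -2.383 -2.584 0.389
vertex -3.241 -3.225 0.189
endloop
endfacet
facet normal -0.981 0.196 -0.007
outer loop
vertex -3.061 -2.347 -0.431
vertex -3.241 -3.225 0.189
vertex -2.997 -1.976 1.071
endloop
endfacet
facet normal 0.557 -0.553 -0.620
outer loop
vertex -3.241 -3.225 0.189
vertex -2.383 -2.584 0.389
vertex -2.564 -3.462 1.009
endloop
endfacet
facet normal -0.781 -0.251 0.572
outer loop
vertex -3.241 -3.225 0.189
vertex -2.564 -3.462 1.009
vertex -2.997 -1.976 1.071
endloop
endfacet
facet normal 0.558 -0.552 -0.619
outer loop
vertex -2.564 -3.462 1.009
vertex -2.383 -2.584 0.389
vertex -1.706 -2.82 1.209
endloop
endfacet
facet normal -0.163 -0.088 0.983
outer loop
vertex -2.564 -3.462 1.009
vertex -1.706 -2.82 1.209
vertex -2.997 -1.976 1.071
endloop
endfacet
facet normal -0.521 0.686 0.508
outer loop
vertex -2.865 1.427 2.924
vertex -1.991 2.772 2.003
vertex -3.533 1.409 2.264
endloop
endfacet
facet normal -0.472 -0.727 0.498
outer loop
vertex -2.789 0.428 1.537
vertex -2.865 1.427 2.924
vertex -3.533 1.409 2.264
endloop
endfacet
facet normal -0.521 0.686 0.508
outer loop
vertex -3.533 1.409 2.264
vertex -1.991 2.772 2.003
vertex -2.66 2.754 1.342
endloop
endfacet
facet normal -0.712 -0.019 -0.702
outer loop
vertex -2.66 2.754 1.342
vertex -2.789 0.428 1.537
vertex -3.533 1.409 2.264
endloop
endfacet
facet normal 0.711 0.019 0.703
outer loop
vertex -2.865 1.427 2.924
vertex -1.247 1.791 1.276
vertex -1.991 2.772 2.003
endloop
endfacet
facet normal -0.472 -0.727 0.498
outer loop
vertex -2.12 0.446 2.198
vertex -2.865 1.427 2.924
vertex -2.789 0.428 1.537
endloop
endfacet
facet normal 0.711 0.020 0.703
outer loop
vertex -2.12 0.446 2.198
vertex -1.247 1.791 1.276
vertex -2.865 1.427 2.924
endloop
endfacet
facet normal 0.472 0.727 -0.498
outer loop
vertex -1.991 2.772 2.003
vertex -1.247 1.791 1.276
vertex -2.66 2.754 1.342
endloop
endfacet
facet normal -0.711 -0.020 -0.703
outer loop
vertex -1.915 1.773 0.616
vertex -2.789 0.428 1.537
vertex -2.66 2.754 1.342
endloop
endfacet
facet normal 0.472 0.727 -0.498
outer loop
vertex -2.66 2.754 1.342
vertex -1.247 1.791 1.276
vertex -1.915 1.773 0.616
endloop
endfacet
facet normal 0.521 -0.686 -0.508
outer loop
vertex -1.915 1.773 0.616
vertex -2.12 0.446 2.198
vertex -2.789 0.428 1.537
endloop
endfacet
facet normal 0.521 -0.686 -0.508
outer loop
vertex -1.247 1.791 1.276
vertex -2.12 0.446 2.198
vertex -1.915 1.773 0.616
endloop
endfacet

endsolid


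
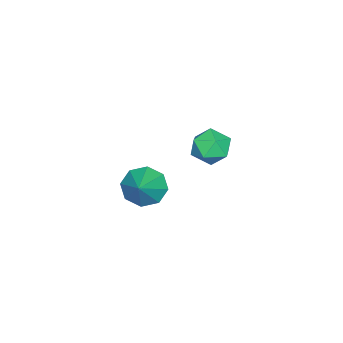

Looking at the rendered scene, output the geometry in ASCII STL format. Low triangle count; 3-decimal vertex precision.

solid 
facet normal -0.781 -0.224 -0.582
outer loop
vertex 1.403 0.819 -1.842
vertex 0.873 0.702 -1.086
vertex 1.08 1.42 -1.64
endloop
endfacet
facet normal 0.760 0.533 -0.372
outer loop
vertex 1.403 0.819 -1.842
vertex 1.08 1.42 -1.64
vertex 2.047 1.038 -0.214
endloop
endfacet
facet normal -0.783 -0.223 -0.581
outer loop
vertex 1.08 1.42 -1.64
vertex 0.873 0.702 -1.086
vertex 0.637 1.601 -1.113
endloop
endfacet
facet normal 0.373 0.928 -0.005
outer loop
vertex 1.08 1.42 -1.64
vertex 0.637 1.601 -1.113
vertex 2.047 1.038 -0.214
endloop
endfacet
facet normal -0.782 -0.223 -0.582
outer loop
vertex 0.637 1.601 -1.113
vertex 0.873 0.702 -1.086
vertex 0.332 1.255 -0.571
endloop
endfacet
facet normal -0.005 0.844 0.536
outer loop
vertex 0.637 1.601 -1.113
vertex 0.332 1.255 -0.571
vertex 2.047 1.038 -0.214
endloop
endfacet
facet normal -0.782 -0.224 -0.582
outer loop
vertex 0.332 1.255 -0.571
vertex 0.873 0.702 -1.086
vertex 0.344 0.586 -0.33
endloop
endfacet
facet normal -0.152 0.333 0.931
outer loop
vertex 0.332 1.255 -0.571
vertex 0.344 0.586 -0.33
vertex 2.047 1.038 -0.214
endloop
endfacet
facet normal -0.782 -0.224 -0.582
outer loop
vertex 0.344 0.586 -0.33
vertex 0.873 0.702 -1.086
vertex 0.667 -0.016 -0.533
endloop
endfacet
facet normal 0.018 -0.311 0.950
outer loop
vertex 0.344 0.586 -0.33
vertex 0.667 -0.016 -0.533
vertex 2.047 1.038 -0.214
endloop
endfacet
facet normal -0.782 -0.224 -0.582
outer loop
vertex 0.667 -0.016 -0.533
vertex 0.873 0.702 -1.086
vertex 1.11 -0.197 -1.059
endloop
endfacet
facet normal 0.404 -0.705 0.583
outer loop
vertex 0.667 -0.016 -0.533
vertex 1.11 -0.197 -1.059
vertex 2.047 1.038 -0.214
endloop
endfacet
facet normal -0.782 -0.224 -0.582
outer loop
vertex 1.11 -0.197 -1.059
vertex 0.873 0.702 -1.086
vertex 1.415 0.149 -1.602
endloop
endfacet
facet normal 0.782 -0.622 0.043
outer loop
vertex 1.11 -0.197 -1.059
vertex 1.415 0.149 -1.602
vertex 2.047 1.038 -0.214
endloop
endfacet
facet normal -0.782 -0.223 -0.583
outer loop
vertex 1.415 0.149 -1.602
vertex 0.873 0.702 -1.086
vertex 1.403 0.819 -1.842
endloop
endfacet
facet normal 0.929 -0.110 -0.353
outer loop
vertex 1.415 0.149 -1.602
vertex 1.403 0.819 -1.842
vertex 2.047 1.038 -0.214
endloop
endfacet
facet normal -0.812 0.182 0.554
outer loop
vertex -4.466 1.403 -1.624
vertex -3.951 1.302 -0.836
vertex -4.036 2.154 -1.24
endloop
endfacet
facet normal -0.849 0.523 -0.071
outer loop
vertex -4.466 1.403 -1.624
vertex -4.036 2.154 -1.24
vertex -4.031 2.034 -2.179
endloop
endfacet
facet normal -0.806 0.035 -0.592
outer loop
vertex -4.466 1.403 -1.624
vertex -4.031 2.034 -2.179
vertex -3.942 1.108 -2.355
endloop
endfacet
facet normal -0.741 -0.607 -0.286
outer loop
vertex -4.466 1.403 -1.624
vertex -3.942 1.108 -2.355
vertex -3.892 0.656 -1.525
endloop
endfacet
facet normal -0.745 -0.517 0.421
outer loop
vertex -4.466 1.403 -1.624
vertex -3.892 0.656 -1.525
vertex -3.951 1.302 -0.836
endloop
endfacet
facet normal -0.283 0.951 -0.123
outer loop
vertex -4.031 2.034 -2.179
vertex -4.036 2.154 -1.24
vertex -3.248 2.324 -1.735
endloop
endfacet
facet normal -0.221 0.400 0.890
outer loop
vertex -4.036 2.154 -1.24
vertex -3.951 1.302 -0.836
vertex -3.198 1.872 -0.905
endloop
endfacet
facet normal -0.112 -0.730 0.675
outer loop
vertex -3.951 1.302 -0.836
vertex -3.892 0.656 -1.525
vertex -3.109 0.946 -1.081
endloop
endfacet
facet normal -0.107 -0.876 -0.471
outer loop
vertex -3.892 0.656 -1.525
vertex -3.942 1.108 -2.355
vertex -3.104 0.826 -2.02
endloop
endfacet
facet normal -0.212 0.163 -0.964
outer loop
vertex -3.942 1.108 -2.355
vertex -4.031 2.034 -2.179
vertex -3.189 1.678 -2.424
endloop
endfacet
facet normal 0.741 0.607 0.286
outer loop
vertex -2.674 1.577 -1.636
vertex -3.248 2.324 -1.735
vertex -3.198 1.872 -0.905
endloop
endfacet
facet normal 0.806 -0.035 0.592
outer loop
vertex -2.674 1.577 -1.636
vertex -3.198 1.872 -0.905
vertex -3.109 0.946 -1.081
endloop
endfacet
facet normal 0.849 -0.523 0.071
outer loop
vertex -2.674 1.577 -1.636
vertex -3.109 0.946 -1.081
vertex -3.104 0.826 -2.02
endloop
endfacet
facet normal 0.812 -0.182 -0.554
outer loop
vertex -2.674 1.577 -1.636
vertex -3.104 0.826 -2.02
vertex -3.189 1.678 -2.424
endloop
endfacet
facet normal 0.745 0.517 -0.421
outer loop
vertex -2.674 1.577 -1.636
vertex -3.189 1.678 -2.424
vertex -3.248 2.324 -1.735
endloop
endfacet
facet normal 0.107 0.876 0.471
outer loop
vertex -3.198 1.872 -0.905
vertex -3.248 2.324 -1.735
vertex -4.036 2.154 -1.24
endloop
endfacet
facet normal 0.212 -0.163 0.964
outer loop
vertex -3.109 0.946 -1.081
vertex -3.198 1.872 -0.905
vertex -3.951 1.302 -0.836
endloop
endfacet
facet normal 0.283 -0.951 0.123
outer loop
vertex -3.104 0.826 -2.02
vertex -3.109 0.946 -1.081
vertex -3.892 0.656 -1.525
endloop
endfacet
facet normal 0.221 -0.400 -0.890
outer loop
vertex -3.189 1.678 -2.424
vertex -3.104 0.826 -2.02
vertex -3.942 1.108 -2.355
endloop
endfacet
facet normal 0.112 0.730 -0.675
outer loop
vertex -3.248 2.324 -1.735
vertex -3.189 1.678 -2.424
vertex -4.031 2.034 -2.179
endloop
endfacet

endsolid


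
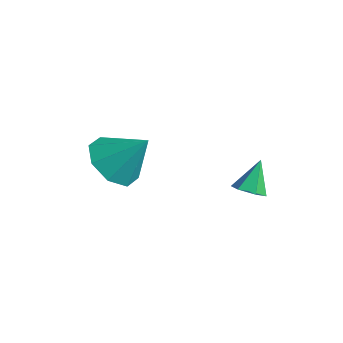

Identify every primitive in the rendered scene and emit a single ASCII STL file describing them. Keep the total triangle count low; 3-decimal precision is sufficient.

solid 
facet normal -0.539 -0.410 -0.736
outer loop
vertex 0.321 -1.387 -0.127
vertex -0.554 -1.161 0.388
vertex 0.033 -0.67 -0.316
endloop
endfacet
facet normal 0.929 0.329 -0.168
outer loop
vertex 0.321 -1.387 -0.127
vertex 0.033 -0.67 -0.316
vertex 0.314 -0.499 1.572
endloop
endfacet
facet normal -0.539 -0.411 -0.736
outer loop
vertex 0.033 -0.67 -0.316
vertex -0.554 -1.161 0.388
vertex -0.599 -0.24 -0.093
endloop
endfacet
facet normal 0.518 0.841 -0.153
outer loop
vertex 0.033 -0.67 -0.316
vertex -0.599 -0.24 -0.093
vertex 0.314 -0.499 1.572
endloop
endfacet
facet normal -0.539 -0.411 -0.736
outer loop
vertex -0.599 -0.24 -0.093
vertex -0.554 -1.161 0.388
vertex -1.205 -0.35 0.412
endloop
endfacet
facet normal -0.035 0.984 0.172
outer loop
vertex -0.599 -0.24 -0.093
vertex -1.205 -0.35 0.412
vertex 0.314 -0.499 1.572
endloop
endfacet
facet normal -0.539 -0.411 -0.735
outer loop
vertex -1.205 -0.35 0.412
vertex -0.554 -1.161 0.388
vertex -1.429 -0.935 0.903
endloop
endfacet
facet normal -0.406 0.674 0.618
outer loop
vertex -1.205 -0.35 0.412
vertex -1.429 -0.935 0.903
vertex 0.314 -0.499 1.572
endloop
endfacet
facet normal -0.539 -0.412 -0.735
outer loop
vertex -1.429 -0.935 0.903
vertex -0.554 -1.161 0.388
vertex -1.14 -1.652 1.093
endloop
endfacet
facet normal -0.377 0.092 0.922
outer loop
vertex -1.429 -0.935 0.903
vertex -1.14 -1.652 1.093
vertex 0.314 -0.499 1.572
endloop
endfacet
facet normal -0.540 -0.411 -0.735
outer loop
vertex -1.14 -1.652 1.093
vertex -0.554 -1.161 0.388
vertex -0.509 -2.082 0.87
endloop
endfacet
facet normal 0.034 -0.420 0.907
outer loop
vertex -1.14 -1.652 1.093
vertex -0.509 -2.082 0.87
vertex 0.314 -0.499 1.572
endloop
endfacet
facet normal -0.538 -0.411 -0.736
outer loop
vertex -0.509 -2.082 0.87
vertex -0.554 -1.161 0.388
vertex 0.097 -1.972 0.365
endloop
endfacet
facet normal 0.587 -0.563 0.582
outer loop
vertex -0.509 -2.082 0.87
vertex 0.097 -1.972 0.365
vertex 0.314 -0.499 1.572
endloop
endfacet
facet normal -0.539 -0.412 -0.735
outer loop
vertex 0.097 -1.972 0.365
vertex -0.554 -1.161 0.388
vertex 0.321 -1.387 -0.127
endloop
endfacet
facet normal 0.958 -0.253 0.136
outer loop
vertex 0.097 -1.972 0.365
vertex 0.321 -1.387 -0.127
vertex 0.314 -0.499 1.572
endloop
endfacet
facet normal 0.186 -0.601 -0.778
outer loop
vertex 2.309 2.185 -1.402
vertex 1.816 2.374 -1.666
vertex 2.327 2.654 -1.76
endloop
endfacet
facet normal 0.839 0.310 0.448
outer loop
vertex 2.309 2.185 -1.402
vertex 2.327 2.654 -1.76
vertex 1.584 3.126 -0.694
endloop
endfacet
facet normal 0.187 -0.601 -0.777
outer loop
vertex 2.327 2.654 -1.76
vertex 1.816 2.374 -1.666
vertex 1.834 2.842 -2.024
endloop
endfacet
facet normal 0.408 0.906 -0.117
outer loop
vertex 2.327 2.654 -1.76
vertex 1.834 2.842 -2.024
vertex 1.584 3.126 -0.694
endloop
endfacet
facet normal 0.185 -0.602 -0.777
outer loop
vertex 1.834 2.842 -2.024
vertex 1.816 2.374 -1.666
vertex 1.323 2.563 -1.93
endloop
endfacet
facet normal -0.499 0.823 -0.270
outer loop
vertex 1.834 2.842 -2.024
vertex 1.323 2.563 -1.93
vertex 1.584 3.126 -0.694
endloop
endfacet
facet normal 0.185 -0.602 -0.777
outer loop
vertex 1.323 2.563 -1.93
vertex 1.816 2.374 -1.666
vertex 1.305 2.094 -1.571
endloop
endfacet
facet normal -0.979 0.145 0.141
outer loop
vertex 1.323 2.563 -1.93
vertex 1.305 2.094 -1.571
vertex 1.584 3.126 -0.694
endloop
endfacet
facet normal 0.186 -0.603 -0.776
outer loop
vertex 1.305 2.094 -1.571
vertex 1.816 2.374 -1.666
vertex 1.798 1.906 -1.307
endloop
endfacet
facet normal -0.549 -0.450 0.704
outer loop
vertex 1.305 2.094 -1.571
vertex 1.798 1.906 -1.307
vertex 1.584 3.126 -0.694
endloop
endfacet
facet normal 0.185 -0.603 -0.776
outer loop
vertex 1.798 1.906 -1.307
vertex 1.816 2.374 -1.666
vertex 2.309 2.185 -1.402
endloop
endfacet
facet normal 0.360 -0.368 0.857
outer loop
vertex 1.798 1.906 -1.307
vertex 2.309 2.185 -1.402
vertex 1.584 3.126 -0.694
endloop
endfacet

endsolid


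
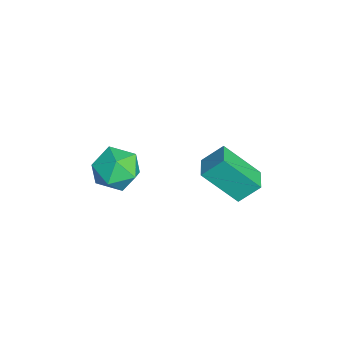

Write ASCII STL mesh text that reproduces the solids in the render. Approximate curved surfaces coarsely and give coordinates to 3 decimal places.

solid 
facet normal -0.167 0.243 0.956
outer loop
vertex 1.043 -0.666 2.484
vertex 0.711 -1.493 2.636
vertex 1.593 -1.332 2.749
endloop
endfacet
facet normal 0.393 0.601 0.696
outer loop
vertex 1.043 -0.666 2.484
vertex 1.593 -1.332 2.749
vertex 1.858 -0.758 2.103
endloop
endfacet
facet normal 0.171 0.977 0.130
outer loop
vertex 1.043 -0.666 2.484
vertex 1.858 -0.758 2.103
vertex 1.139 -0.564 1.59
endloop
endfacet
facet normal -0.525 0.850 0.041
outer loop
vertex 1.043 -0.666 2.484
vertex 1.139 -0.564 1.59
vertex 0.43 -1.018 1.919
endloop
endfacet
facet normal -0.735 0.396 0.550
outer loop
vertex 1.043 -0.666 2.484
vertex 0.43 -1.018 1.919
vertex 0.711 -1.493 2.636
endloop
endfacet
facet normal 0.873 0.126 0.470
outer loop
vertex 1.858 -0.758 2.103
vertex 1.593 -1.332 2.749
vertex 2.03 -1.642 2.021
endloop
endfacet
facet normal -0.031 -0.454 0.890
outer loop
vertex 1.593 -1.332 2.749
vertex 0.711 -1.493 2.636
vertex 1.321 -2.096 2.35
endloop
endfacet
facet normal -0.950 -0.207 0.235
outer loop
vertex 0.711 -1.493 2.636
vertex 0.43 -1.018 1.919
vertex 0.602 -1.902 1.837
endloop
endfacet
facet normal -0.611 0.526 -0.591
outer loop
vertex 0.43 -1.018 1.919
vertex 1.139 -0.564 1.59
vertex 0.867 -1.328 1.191
endloop
endfacet
facet normal 0.515 0.732 -0.445
outer loop
vertex 1.139 -0.564 1.59
vertex 1.858 -0.758 2.103
vertex 1.749 -1.167 1.304
endloop
endfacet
facet normal 0.525 -0.850 -0.041
outer loop
vertex 1.417 -1.994 1.456
vertex 2.03 -1.642 2.021
vertex 1.321 -2.096 2.35
endloop
endfacet
facet normal -0.171 -0.977 -0.130
outer loop
vertex 1.417 -1.994 1.456
vertex 1.321 -2.096 2.35
vertex 0.602 -1.902 1.837
endloop
endfacet
facet normal -0.393 -0.601 -0.696
outer loop
vertex 1.417 -1.994 1.456
vertex 0.602 -1.902 1.837
vertex 0.867 -1.328 1.191
endloop
endfacet
facet normal 0.167 -0.243 -0.956
outer loop
vertex 1.417 -1.994 1.456
vertex 0.867 -1.328 1.191
vertex 1.749 -1.167 1.304
endloop
endfacet
facet normal 0.735 -0.396 -0.550
outer loop
vertex 1.417 -1.994 1.456
vertex 1.749 -1.167 1.304
vertex 2.03 -1.642 2.021
endloop
endfacet
facet normal 0.611 -0.526 0.591
outer loop
vertex 1.321 -2.096 2.35
vertex 2.03 -1.642 2.021
vertex 1.593 -1.332 2.749
endloop
endfacet
facet normal -0.515 -0.732 0.445
outer loop
vertex 0.602 -1.902 1.837
vertex 1.321 -2.096 2.35
vertex 0.711 -1.493 2.636
endloop
endfacet
facet normal -0.873 -0.126 -0.470
outer loop
vertex 0.867 -1.328 1.191
vertex 0.602 -1.902 1.837
vertex 0.43 -1.018 1.919
endloop
endfacet
facet normal 0.031 0.454 -0.890
outer loop
vertex 1.749 -1.167 1.304
vertex 0.867 -1.328 1.191
vertex 1.139 -0.564 1.59
endloop
endfacet
facet normal 0.950 0.207 -0.235
outer loop
vertex 2.03 -1.642 2.021
vertex 1.749 -1.167 1.304
vertex 1.858 -0.758 2.103
endloop
endfacet
facet normal -0.980 0.125 -0.154
outer loop
vertex 1.685 1.335 2.602
vertex 1.669 2.044 3.279
vertex 2.018 2.484 1.408
endloop
endfacet
facet normal 0.016 -0.723 -0.691
outer loop
vertex 2.871 2.376 1.541
vertex 1.685 1.335 2.602
vertex 2.018 2.484 1.408
endloop
endfacet
facet normal -0.980 0.125 -0.154
outer loop
vertex 2.018 2.484 1.408
vertex 1.669 2.044 3.279
vertex 2.002 3.193 2.085
endloop
endfacet
facet normal 0.196 0.679 -0.707
outer loop
vertex 2.002 3.193 2.085
vertex 2.871 2.376 1.541
vertex 2.018 2.484 1.408
endloop
endfacet
facet normal -0.196 -0.679 0.707
outer loop
vertex 1.685 1.335 2.602
vertex 2.522 1.936 3.412
vertex 1.669 2.044 3.279
endloop
endfacet
facet normal 0.016 -0.723 -0.691
outer loop
vertex 2.538 1.227 2.735
vertex 1.685 1.335 2.602
vertex 2.871 2.376 1.541
endloop
endfacet
facet normal -0.196 -0.679 0.707
outer loop
vertex 2.538 1.227 2.735
vertex 2.522 1.936 3.412
vertex 1.685 1.335 2.602
endloop
endfacet
facet normal -0.016 0.723 0.691
outer loop
vertex 1.669 2.044 3.279
vertex 2.522 1.936 3.412
vertex 2.002 3.193 2.085
endloop
endfacet
facet normal 0.196 0.679 -0.707
outer loop
vertex 2.855 3.085 2.218
vertex 2.871 2.376 1.541
vertex 2.002 3.193 2.085
endloop
endfacet
facet normal -0.016 0.723 0.691
outer loop
vertex 2.002 3.193 2.085
vertex 2.522 1.936 3.412
vertex 2.855 3.085 2.218
endloop
endfacet
facet normal 0.980 -0.125 0.154
outer loop
vertex 2.855 3.085 2.218
vertex 2.538 1.227 2.735
vertex 2.871 2.376 1.541
endloop
endfacet
facet normal 0.980 -0.125 0.154
outer loop
vertex 2.522 1.936 3.412
vertex 2.538 1.227 2.735
vertex 2.855 3.085 2.218
endloop
endfacet

endsolid


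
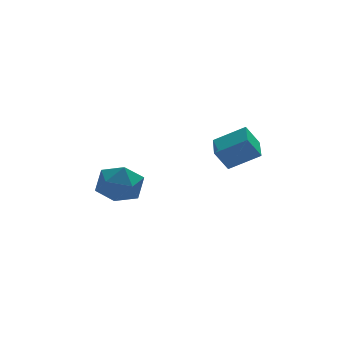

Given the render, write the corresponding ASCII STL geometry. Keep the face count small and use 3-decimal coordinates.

solid 
facet normal -0.227 0.891 0.393
outer loop
vertex -4.106 0.814 -0.739
vertex -4.386 0.408 0.019
vertex -3.523 0.665 -0.065
endloop
endfacet
facet normal 0.317 0.946 -0.065
outer loop
vertex -4.106 0.814 -0.739
vertex -3.523 0.665 -0.065
vertex -3.27 0.521 -0.921
endloop
endfacet
facet normal 0.095 0.707 -0.701
outer loop
vertex -4.106 0.814 -0.739
vertex -3.27 0.521 -0.921
vertex -3.977 0.175 -1.366
endloop
endfacet
facet normal -0.585 0.505 -0.635
outer loop
vertex -4.106 0.814 -0.739
vertex -3.977 0.175 -1.366
vertex -4.667 0.106 -0.785
endloop
endfacet
facet normal -0.784 0.619 0.042
outer loop
vertex -4.106 0.814 -0.739
vertex -4.667 0.106 -0.785
vertex -4.386 0.408 0.019
endloop
endfacet
facet normal 0.841 0.517 0.161
outer loop
vertex -3.27 0.521 -0.921
vertex -3.523 0.665 -0.065
vertex -3.033 -0.066 -0.275
endloop
endfacet
facet normal -0.040 0.429 0.903
outer loop
vertex -3.523 0.665 -0.065
vertex -4.386 0.408 0.019
vertex -3.723 -0.135 0.306
endloop
endfacet
facet normal -0.942 -0.013 0.334
outer loop
vertex -4.386 0.408 0.019
vertex -4.667 0.106 -0.785
vertex -4.43 -0.481 -0.139
endloop
endfacet
facet normal -0.620 -0.197 -0.760
outer loop
vertex -4.667 0.106 -0.785
vertex -3.977 0.175 -1.366
vertex -4.177 -0.625 -0.995
endloop
endfacet
facet normal 0.482 0.130 -0.867
outer loop
vertex -3.977 0.175 -1.366
vertex -3.27 0.521 -0.921
vertex -3.314 -0.368 -1.079
endloop
endfacet
facet normal 0.585 -0.505 0.635
outer loop
vertex -3.594 -0.774 -0.321
vertex -3.033 -0.066 -0.275
vertex -3.723 -0.135 0.306
endloop
endfacet
facet normal -0.095 -0.707 0.701
outer loop
vertex -3.594 -0.774 -0.321
vertex -3.723 -0.135 0.306
vertex -4.43 -0.481 -0.139
endloop
endfacet
facet normal -0.317 -0.946 0.065
outer loop
vertex -3.594 -0.774 -0.321
vertex -4.43 -0.481 -0.139
vertex -4.177 -0.625 -0.995
endloop
endfacet
facet normal 0.227 -0.891 -0.393
outer loop
vertex -3.594 -0.774 -0.321
vertex -4.177 -0.625 -0.995
vertex -3.314 -0.368 -1.079
endloop
endfacet
facet normal 0.784 -0.619 -0.042
outer loop
vertex -3.594 -0.774 -0.321
vertex -3.314 -0.368 -1.079
vertex -3.033 -0.066 -0.275
endloop
endfacet
facet normal 0.620 0.197 0.760
outer loop
vertex -3.723 -0.135 0.306
vertex -3.033 -0.066 -0.275
vertex -3.523 0.665 -0.065
endloop
endfacet
facet normal -0.482 -0.130 0.867
outer loop
vertex -4.43 -0.481 -0.139
vertex -3.723 -0.135 0.306
vertex -4.386 0.408 0.019
endloop
endfacet
facet normal -0.841 -0.517 -0.161
outer loop
vertex -4.177 -0.625 -0.995
vertex -4.43 -0.481 -0.139
vertex -4.667 0.106 -0.785
endloop
endfacet
facet normal 0.040 -0.429 -0.903
outer loop
vertex -3.314 -0.368 -1.079
vertex -4.177 -0.625 -0.995
vertex -3.977 0.175 -1.366
endloop
endfacet
facet normal 0.942 0.013 -0.334
outer loop
vertex -3.033 -0.066 -0.275
vertex -3.314 -0.368 -1.079
vertex -3.27 0.521 -0.921
endloop
endfacet
facet normal -0.532 -0.003 0.847
outer loop
vertex -0.809 -4.593 3.054
vertex -0.578 -3.611 3.203
vertex -1.78 -4.272 2.445
endloop
endfacet
facet normal -0.226 -0.963 -0.146
outer loop
vertex -1.322 -4.269 1.717
vertex -0.809 -4.593 3.054
vertex -1.78 -4.272 2.445
endloop
endfacet
facet normal -0.532 -0.003 0.847
outer loop
vertex -1.78 -4.272 2.445
vertex -0.578 -3.611 3.203
vertex -1.549 -3.29 2.594
endloop
endfacet
facet normal -0.816 0.270 -0.512
outer loop
vertex -1.549 -3.29 2.594
vertex -1.322 -4.269 1.717
vertex -1.78 -4.272 2.445
endloop
endfacet
facet normal 0.816 -0.270 0.512
outer loop
vertex -0.809 -4.593 3.054
vertex -0.12 -3.608 2.475
vertex -0.578 -3.611 3.203
endloop
endfacet
facet normal -0.226 -0.963 -0.146
outer loop
vertex -0.351 -4.59 2.326
vertex -0.809 -4.593 3.054
vertex -1.322 -4.269 1.717
endloop
endfacet
facet normal 0.816 -0.270 0.512
outer loop
vertex -0.351 -4.59 2.326
vertex -0.12 -3.608 2.475
vertex -0.809 -4.593 3.054
endloop
endfacet
facet normal 0.226 0.963 0.146
outer loop
vertex -0.578 -3.611 3.203
vertex -0.12 -3.608 2.475
vertex -1.549 -3.29 2.594
endloop
endfacet
facet normal -0.816 0.270 -0.512
outer loop
vertex -1.091 -3.287 1.866
vertex -1.322 -4.269 1.717
vertex -1.549 -3.29 2.594
endloop
endfacet
facet normal 0.226 0.963 0.146
outer loop
vertex -1.549 -3.29 2.594
vertex -0.12 -3.608 2.475
vertex -1.091 -3.287 1.866
endloop
endfacet
facet normal 0.532 0.003 -0.847
outer loop
vertex -1.091 -3.287 1.866
vertex -0.351 -4.59 2.326
vertex -1.322 -4.269 1.717
endloop
endfacet
facet normal 0.532 0.003 -0.847
outer loop
vertex -0.12 -3.608 2.475
vertex -0.351 -4.59 2.326
vertex -1.091 -3.287 1.866
endloop
endfacet

endsolid


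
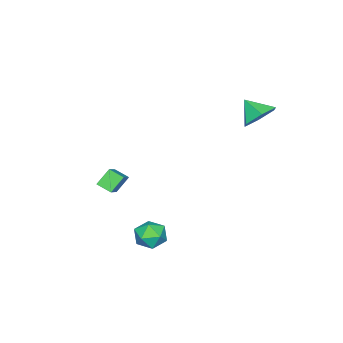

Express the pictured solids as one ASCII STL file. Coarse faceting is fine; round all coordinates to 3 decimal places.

solid 
facet normal -0.032 0.586 0.810
outer loop
vertex 3.275 1.736 -3.184
vertex 2.425 1.447 -3.009
vertex 3.142 1.0 -2.657
endloop
endfacet
facet normal 0.634 0.371 0.678
outer loop
vertex 3.275 1.736 -3.184
vertex 3.142 1.0 -2.657
vertex 3.81 1.0 -3.282
endloop
endfacet
facet normal 0.810 0.586 0.021
outer loop
vertex 3.275 1.736 -3.184
vertex 3.81 1.0 -3.282
vertex 3.506 1.447 -4.02
endloop
endfacet
facet normal 0.252 0.934 -0.253
outer loop
vertex 3.275 1.736 -3.184
vertex 3.506 1.447 -4.02
vertex 2.65 1.724 -3.851
endloop
endfacet
facet normal -0.269 0.934 0.235
outer loop
vertex 3.275 1.736 -3.184
vertex 2.65 1.724 -3.851
vertex 2.425 1.447 -3.009
endloop
endfacet
facet normal 0.641 -0.344 0.686
outer loop
vertex 3.81 1.0 -3.282
vertex 3.142 1.0 -2.657
vertex 3.29 0.256 -3.169
endloop
endfacet
facet normal -0.438 0.005 0.899
outer loop
vertex 3.142 1.0 -2.657
vertex 2.425 1.447 -3.009
vertex 2.434 0.533 -3.0
endloop
endfacet
facet normal -0.822 0.569 -0.032
outer loop
vertex 2.425 1.447 -3.009
vertex 2.65 1.724 -3.851
vertex 2.13 0.98 -3.738
endloop
endfacet
facet normal 0.022 0.570 -0.822
outer loop
vertex 2.65 1.724 -3.851
vertex 3.506 1.447 -4.02
vertex 2.798 0.98 -4.363
endloop
endfacet
facet normal 0.926 0.005 -0.378
outer loop
vertex 3.506 1.447 -4.02
vertex 3.81 1.0 -3.282
vertex 3.515 0.533 -4.011
endloop
endfacet
facet normal -0.252 -0.934 0.253
outer loop
vertex 2.665 0.244 -3.836
vertex 3.29 0.256 -3.169
vertex 2.434 0.533 -3.0
endloop
endfacet
facet normal -0.810 -0.586 -0.021
outer loop
vertex 2.665 0.244 -3.836
vertex 2.434 0.533 -3.0
vertex 2.13 0.98 -3.738
endloop
endfacet
facet normal -0.634 -0.371 -0.678
outer loop
vertex 2.665 0.244 -3.836
vertex 2.13 0.98 -3.738
vertex 2.798 0.98 -4.363
endloop
endfacet
facet normal 0.032 -0.586 -0.810
outer loop
vertex 2.665 0.244 -3.836
vertex 2.798 0.98 -4.363
vertex 3.515 0.533 -4.011
endloop
endfacet
facet normal 0.269 -0.934 -0.235
outer loop
vertex 2.665 0.244 -3.836
vertex 3.515 0.533 -4.011
vertex 3.29 0.256 -3.169
endloop
endfacet
facet normal -0.022 -0.570 0.822
outer loop
vertex 2.434 0.533 -3.0
vertex 3.29 0.256 -3.169
vertex 3.142 1.0 -2.657
endloop
endfacet
facet normal -0.926 -0.005 0.378
outer loop
vertex 2.13 0.98 -3.738
vertex 2.434 0.533 -3.0
vertex 2.425 1.447 -3.009
endloop
endfacet
facet normal -0.641 0.344 -0.686
outer loop
vertex 2.798 0.98 -4.363
vertex 2.13 0.98 -3.738
vertex 2.65 1.724 -3.851
endloop
endfacet
facet normal 0.438 -0.005 -0.899
outer loop
vertex 3.515 0.533 -4.011
vertex 2.798 0.98 -4.363
vertex 3.506 1.447 -4.02
endloop
endfacet
facet normal 0.822 -0.569 0.032
outer loop
vertex 3.29 0.256 -3.169
vertex 3.515 0.533 -4.011
vertex 3.81 1.0 -3.282
endloop
endfacet
facet normal -0.642 0.261 0.721
outer loop
vertex 1.857 -2.121 -0.495
vertex 1.758 -1.34 -0.866
vertex 0.295 -2.853 -1.621
endloop
endfacet
facet normal 0.114 -0.898 0.426
outer loop
vertex 1.002 -3.14 -2.414
vertex 1.857 -2.121 -0.495
vertex 0.295 -2.853 -1.621
endloop
endfacet
facet normal -0.642 0.262 0.720
outer loop
vertex 0.295 -2.853 -1.621
vertex 1.758 -1.34 -0.866
vertex 0.197 -2.072 -1.992
endloop
endfacet
facet normal -0.758 -0.355 -0.547
outer loop
vertex 0.197 -2.072 -1.992
vertex 1.002 -3.14 -2.414
vertex 0.295 -2.853 -1.621
endloop
endfacet
facet normal 0.758 0.356 0.547
outer loop
vertex 1.857 -2.121 -0.495
vertex 2.465 -1.627 -1.659
vertex 1.758 -1.34 -0.866
endloop
endfacet
facet normal 0.114 -0.898 0.426
outer loop
vertex 2.563 -2.408 -1.288
vertex 1.857 -2.121 -0.495
vertex 1.002 -3.14 -2.414
endloop
endfacet
facet normal 0.758 0.355 0.547
outer loop
vertex 2.563 -2.408 -1.288
vertex 2.465 -1.627 -1.659
vertex 1.857 -2.121 -0.495
endloop
endfacet
facet normal -0.114 0.898 -0.426
outer loop
vertex 1.758 -1.34 -0.866
vertex 2.465 -1.627 -1.659
vertex 0.197 -2.072 -1.992
endloop
endfacet
facet normal -0.758 -0.356 -0.546
outer loop
vertex 0.903 -2.359 -2.785
vertex 1.002 -3.14 -2.414
vertex 0.197 -2.072 -1.992
endloop
endfacet
facet normal -0.114 0.898 -0.426
outer loop
vertex 0.197 -2.072 -1.992
vertex 2.465 -1.627 -1.659
vertex 0.903 -2.359 -2.785
endloop
endfacet
facet normal 0.642 -0.261 -0.721
outer loop
vertex 0.903 -2.359 -2.785
vertex 2.563 -2.408 -1.288
vertex 1.002 -3.14 -2.414
endloop
endfacet
facet normal 0.642 -0.262 -0.721
outer loop
vertex 2.465 -1.627 -1.659
vertex 2.563 -2.408 -1.288
vertex 0.903 -2.359 -2.785
endloop
endfacet
facet normal 0.125 0.761 -0.636
outer loop
vertex -1.368 3.731 2.978
vertex -2.377 3.932 3.02
vertex -1.734 4.383 3.686
endloop
endfacet
facet normal 0.697 -0.310 0.646
outer loop
vertex -1.368 3.731 2.978
vertex -1.734 4.383 3.686
vertex -2.543 2.928 3.86
endloop
endfacet
facet normal 0.126 0.761 -0.637
outer loop
vertex -1.734 4.383 3.686
vertex -2.377 3.932 3.02
vertex -2.743 4.585 3.728
endloop
endfacet
facet normal 0.059 0.086 0.995
outer loop
vertex -1.734 4.383 3.686
vertex -2.743 4.585 3.728
vertex -2.543 2.928 3.86
endloop
endfacet
facet normal 0.126 0.761 -0.637
outer loop
vertex -2.743 4.585 3.728
vertex -2.377 3.932 3.02
vertex -3.387 4.134 3.062
endloop
endfacet
facet normal -0.709 -0.029 0.705
outer loop
vertex -2.743 4.585 3.728
vertex -3.387 4.134 3.062
vertex -2.543 2.928 3.86
endloop
endfacet
facet normal 0.126 0.761 -0.637
outer loop
vertex -3.387 4.134 3.062
vertex -2.377 3.932 3.02
vertex -3.021 3.481 2.354
endloop
endfacet
facet normal -0.838 -0.542 0.067
outer loop
vertex -3.387 4.134 3.062
vertex -3.021 3.481 2.354
vertex -2.543 2.928 3.86
endloop
endfacet
facet normal 0.125 0.761 -0.636
outer loop
vertex -3.021 3.481 2.354
vertex -2.377 3.932 3.02
vertex -2.012 3.28 2.312
endloop
endfacet
facet normal -0.199 -0.939 -0.282
outer loop
vertex -3.021 3.481 2.354
vertex -2.012 3.28 2.312
vertex -2.543 2.928 3.86
endloop
endfacet
facet normal 0.125 0.761 -0.636
outer loop
vertex -2.012 3.28 2.312
vertex -2.377 3.932 3.02
vertex -1.368 3.731 2.978
endloop
endfacet
facet normal 0.568 -0.823 0.008
outer loop
vertex -2.012 3.28 2.312
vertex -1.368 3.731 2.978
vertex -2.543 2.928 3.86
endloop
endfacet

endsolid
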